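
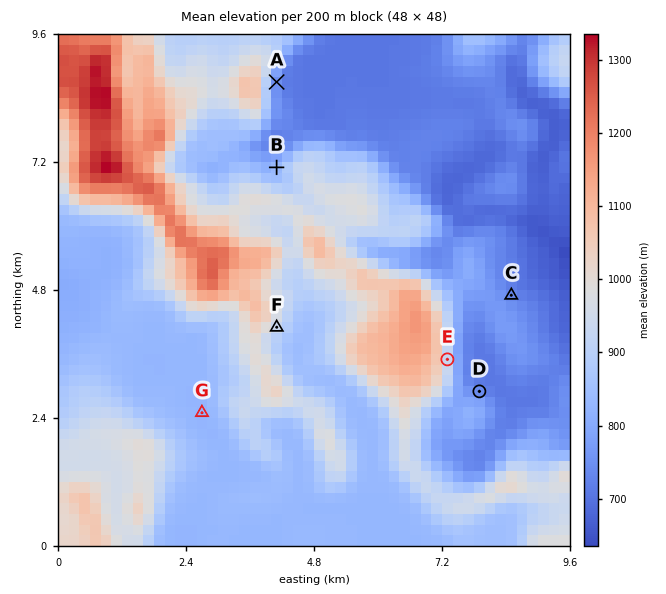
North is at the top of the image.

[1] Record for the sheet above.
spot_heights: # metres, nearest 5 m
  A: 745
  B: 835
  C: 735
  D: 740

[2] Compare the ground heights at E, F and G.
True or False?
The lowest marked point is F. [False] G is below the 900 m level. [True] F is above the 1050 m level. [False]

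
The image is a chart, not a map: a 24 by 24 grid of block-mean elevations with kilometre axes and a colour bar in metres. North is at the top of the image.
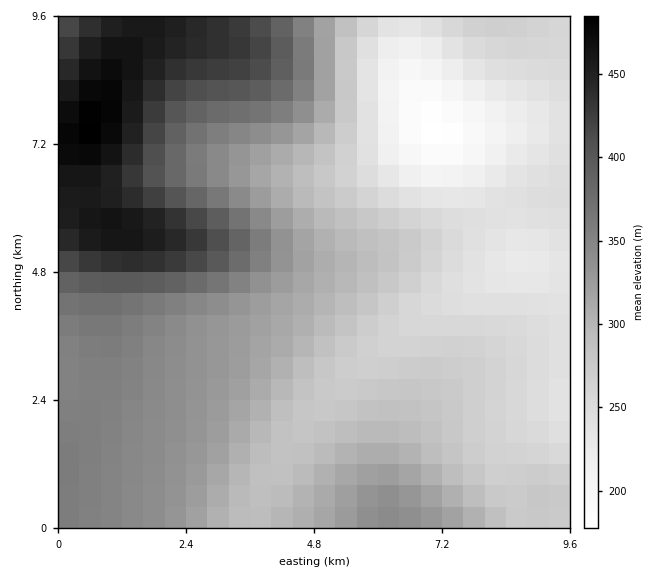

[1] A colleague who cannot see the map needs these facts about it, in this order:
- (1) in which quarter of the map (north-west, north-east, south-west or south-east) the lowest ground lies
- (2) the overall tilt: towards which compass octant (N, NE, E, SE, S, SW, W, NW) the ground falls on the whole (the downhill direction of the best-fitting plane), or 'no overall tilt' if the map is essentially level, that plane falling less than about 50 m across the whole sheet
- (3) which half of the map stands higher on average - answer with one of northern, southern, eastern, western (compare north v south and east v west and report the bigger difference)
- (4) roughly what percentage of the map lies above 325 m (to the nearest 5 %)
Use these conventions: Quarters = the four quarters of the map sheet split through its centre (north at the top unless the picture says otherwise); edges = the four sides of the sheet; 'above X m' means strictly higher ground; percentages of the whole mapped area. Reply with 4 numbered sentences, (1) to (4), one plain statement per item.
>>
(1) Look to the north-east quarter for the lowest ground.
(2) The general tilt is down to the east (the land rises towards the west).
(3) On average the western half of the map is the higher ground.
(4) About 40 % of the map lies above 325 m.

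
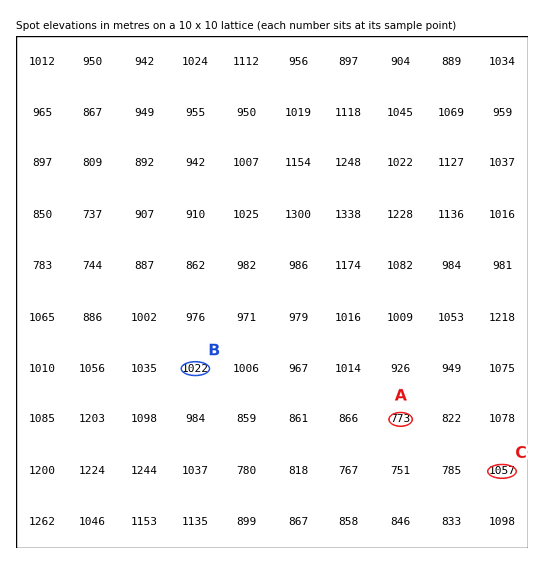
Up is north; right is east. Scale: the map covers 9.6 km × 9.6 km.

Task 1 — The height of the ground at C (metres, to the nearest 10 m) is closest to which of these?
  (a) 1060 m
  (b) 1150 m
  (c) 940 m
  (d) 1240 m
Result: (a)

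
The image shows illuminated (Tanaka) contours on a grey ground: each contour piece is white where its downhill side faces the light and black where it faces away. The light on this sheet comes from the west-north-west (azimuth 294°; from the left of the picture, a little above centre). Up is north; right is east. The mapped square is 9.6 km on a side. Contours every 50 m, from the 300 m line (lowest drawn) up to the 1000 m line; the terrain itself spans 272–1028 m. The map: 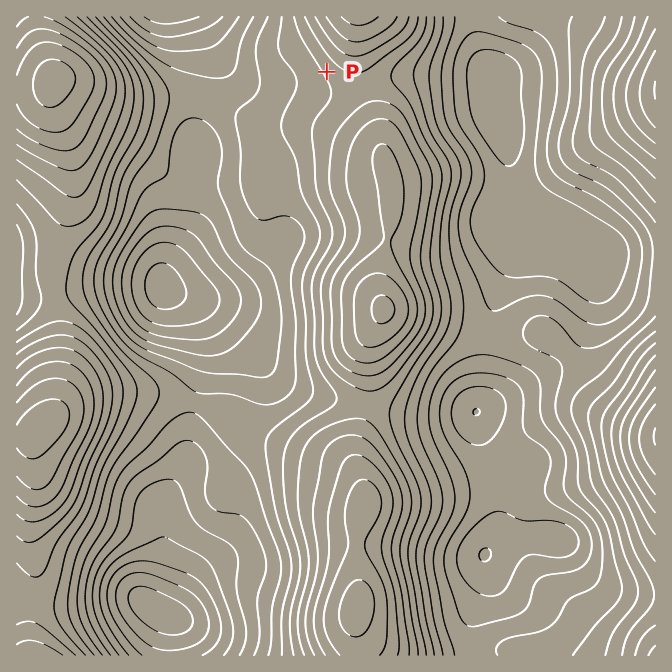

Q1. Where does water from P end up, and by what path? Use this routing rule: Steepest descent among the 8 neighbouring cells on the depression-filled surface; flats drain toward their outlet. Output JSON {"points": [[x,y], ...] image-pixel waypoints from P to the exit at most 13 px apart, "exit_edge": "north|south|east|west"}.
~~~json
{"points": [[327, 72], [314, 78], [300, 78], [287, 78], [274, 78], [260, 78], [247, 78], [234, 68], [220, 55], [209, 42], [205, 28], [199, 17]], "exit_edge": "north"}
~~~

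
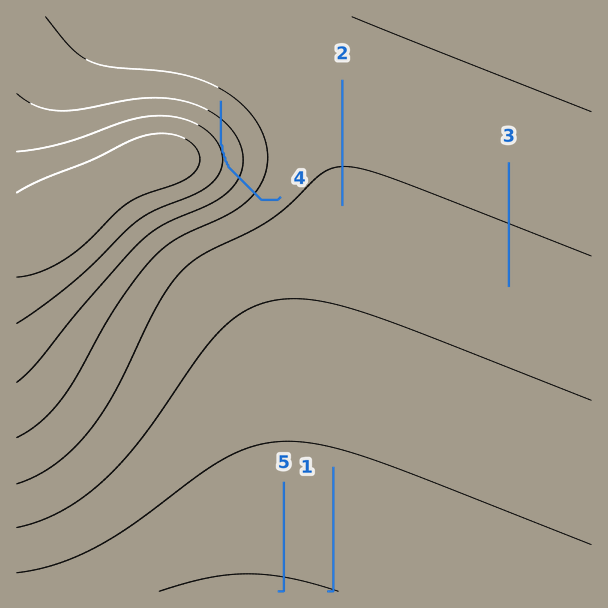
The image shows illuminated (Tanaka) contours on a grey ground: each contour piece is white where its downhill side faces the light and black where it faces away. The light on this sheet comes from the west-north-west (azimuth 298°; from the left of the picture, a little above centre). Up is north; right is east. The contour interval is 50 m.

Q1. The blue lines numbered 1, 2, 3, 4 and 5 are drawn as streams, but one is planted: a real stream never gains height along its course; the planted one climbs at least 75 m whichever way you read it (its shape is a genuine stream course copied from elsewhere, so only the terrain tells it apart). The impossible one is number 4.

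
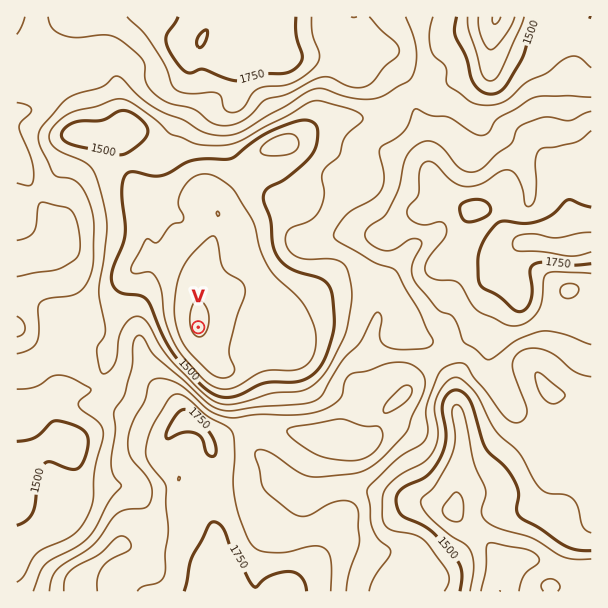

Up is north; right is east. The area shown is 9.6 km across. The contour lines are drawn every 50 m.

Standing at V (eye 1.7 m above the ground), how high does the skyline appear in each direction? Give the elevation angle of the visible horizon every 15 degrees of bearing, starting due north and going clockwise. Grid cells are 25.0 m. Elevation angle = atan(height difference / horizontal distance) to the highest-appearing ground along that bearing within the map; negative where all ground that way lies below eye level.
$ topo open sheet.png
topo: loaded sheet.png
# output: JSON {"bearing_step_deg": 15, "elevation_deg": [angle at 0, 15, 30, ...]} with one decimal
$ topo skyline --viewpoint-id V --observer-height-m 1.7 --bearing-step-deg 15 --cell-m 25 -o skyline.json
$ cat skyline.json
{"bearing_step_deg": 15, "elevation_deg": [5.4, 5.3, 3.9, 5.7, 5.5, 5.3, 5.4, 6.4, 6.9, 8.7, 10.4, 11.9, 15.0, 17.1, 17.1, 17.0, 16.6, 16.0, 14.5, 11.7, 9.3, 6.9, 4.8, 3.7]}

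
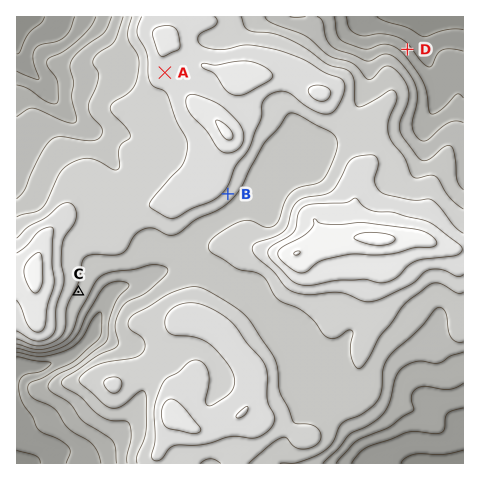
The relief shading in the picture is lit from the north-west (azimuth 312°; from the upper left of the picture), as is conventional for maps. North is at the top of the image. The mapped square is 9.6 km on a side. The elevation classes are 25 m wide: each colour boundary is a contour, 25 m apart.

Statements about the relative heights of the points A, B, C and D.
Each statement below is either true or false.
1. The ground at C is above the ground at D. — true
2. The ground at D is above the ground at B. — false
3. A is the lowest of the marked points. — false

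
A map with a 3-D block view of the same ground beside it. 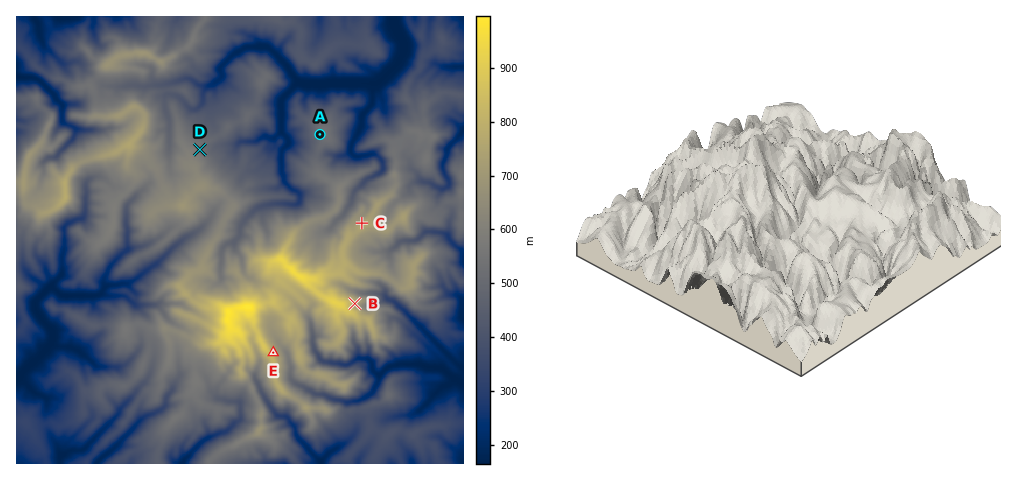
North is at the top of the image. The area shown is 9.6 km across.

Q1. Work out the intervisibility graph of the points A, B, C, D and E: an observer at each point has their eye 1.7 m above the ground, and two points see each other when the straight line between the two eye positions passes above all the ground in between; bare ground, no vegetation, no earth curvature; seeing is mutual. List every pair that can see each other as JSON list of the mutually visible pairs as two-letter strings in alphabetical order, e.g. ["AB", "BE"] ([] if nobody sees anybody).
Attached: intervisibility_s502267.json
["AC", "AD", "CD"]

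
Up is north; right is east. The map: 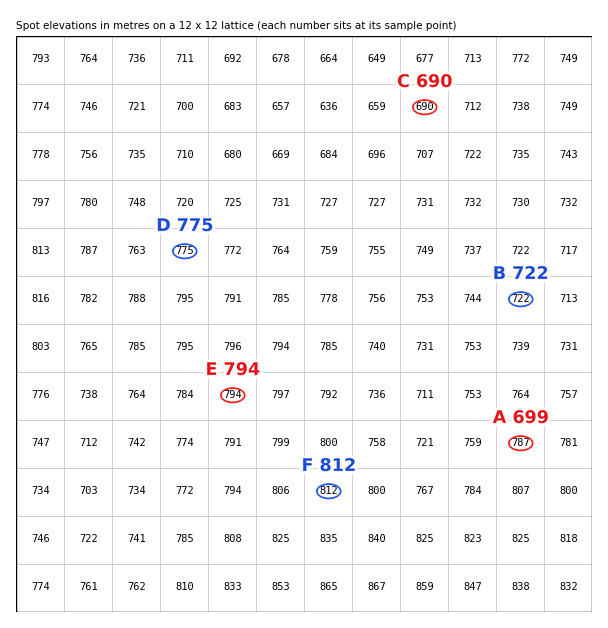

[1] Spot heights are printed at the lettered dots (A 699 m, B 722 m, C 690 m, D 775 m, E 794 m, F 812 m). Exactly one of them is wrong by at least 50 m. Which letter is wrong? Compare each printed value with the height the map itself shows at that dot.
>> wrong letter A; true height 787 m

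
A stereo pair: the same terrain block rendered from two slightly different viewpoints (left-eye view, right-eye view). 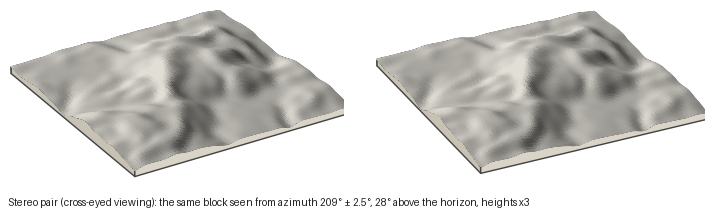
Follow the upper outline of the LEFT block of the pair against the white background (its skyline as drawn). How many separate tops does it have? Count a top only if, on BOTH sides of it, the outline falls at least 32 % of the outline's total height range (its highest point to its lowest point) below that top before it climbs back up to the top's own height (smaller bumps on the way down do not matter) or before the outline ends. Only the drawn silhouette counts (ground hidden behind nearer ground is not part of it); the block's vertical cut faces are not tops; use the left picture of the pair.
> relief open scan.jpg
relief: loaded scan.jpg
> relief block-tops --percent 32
1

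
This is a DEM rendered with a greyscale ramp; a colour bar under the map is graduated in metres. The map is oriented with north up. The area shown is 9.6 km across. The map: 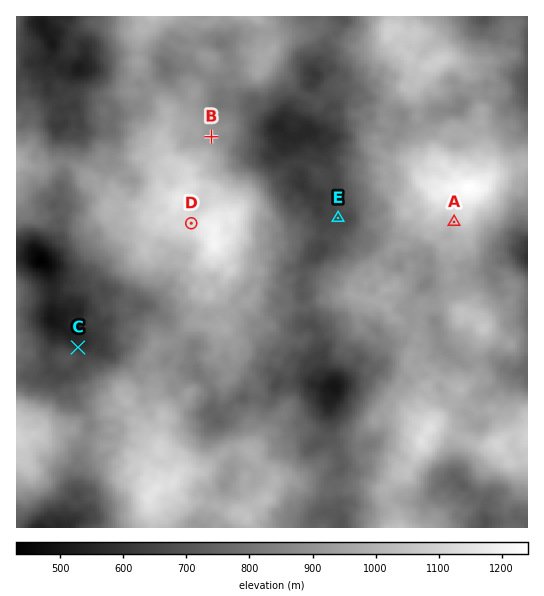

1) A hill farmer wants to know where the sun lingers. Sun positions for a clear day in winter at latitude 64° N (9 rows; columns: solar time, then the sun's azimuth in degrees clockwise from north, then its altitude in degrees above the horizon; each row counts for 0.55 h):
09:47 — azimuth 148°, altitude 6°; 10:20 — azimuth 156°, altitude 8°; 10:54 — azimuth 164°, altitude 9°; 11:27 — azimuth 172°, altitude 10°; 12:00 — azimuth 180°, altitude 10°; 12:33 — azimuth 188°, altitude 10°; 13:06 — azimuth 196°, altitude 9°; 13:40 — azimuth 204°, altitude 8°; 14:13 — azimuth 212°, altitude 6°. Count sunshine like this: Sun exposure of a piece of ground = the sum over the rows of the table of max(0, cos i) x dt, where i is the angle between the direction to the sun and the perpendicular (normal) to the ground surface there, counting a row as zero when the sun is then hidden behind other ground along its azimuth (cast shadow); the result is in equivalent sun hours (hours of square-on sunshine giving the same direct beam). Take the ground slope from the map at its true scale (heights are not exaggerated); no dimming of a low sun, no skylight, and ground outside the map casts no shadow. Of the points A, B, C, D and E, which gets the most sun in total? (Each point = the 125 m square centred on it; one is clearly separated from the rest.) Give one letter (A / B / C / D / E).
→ A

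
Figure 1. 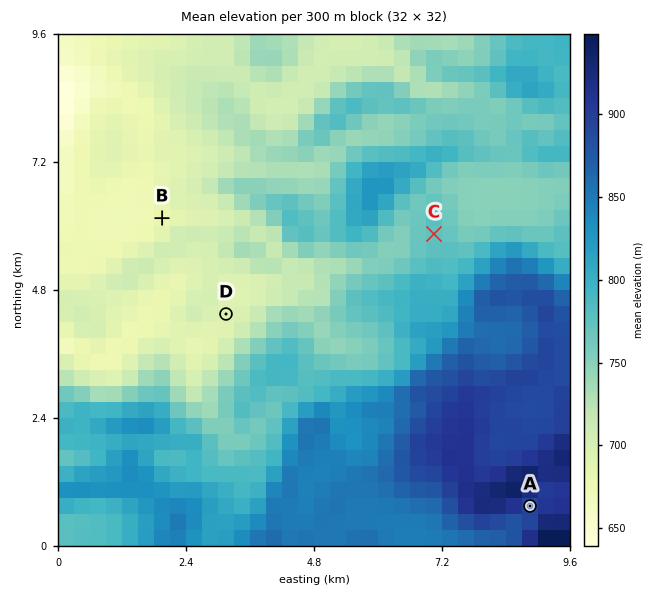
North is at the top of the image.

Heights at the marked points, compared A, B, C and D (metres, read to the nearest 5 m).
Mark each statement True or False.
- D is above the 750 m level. False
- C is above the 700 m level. True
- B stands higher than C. False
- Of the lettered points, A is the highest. True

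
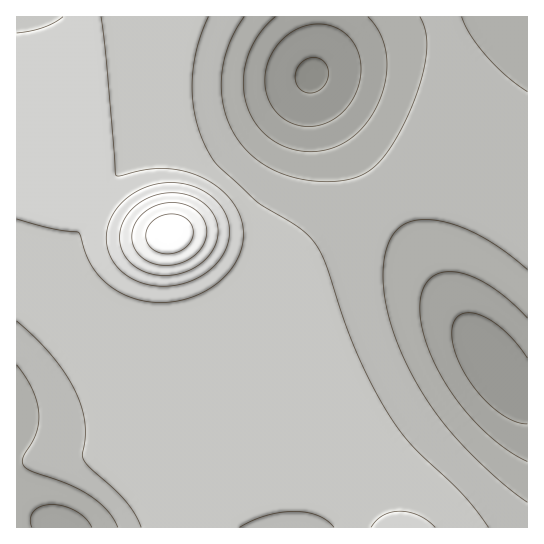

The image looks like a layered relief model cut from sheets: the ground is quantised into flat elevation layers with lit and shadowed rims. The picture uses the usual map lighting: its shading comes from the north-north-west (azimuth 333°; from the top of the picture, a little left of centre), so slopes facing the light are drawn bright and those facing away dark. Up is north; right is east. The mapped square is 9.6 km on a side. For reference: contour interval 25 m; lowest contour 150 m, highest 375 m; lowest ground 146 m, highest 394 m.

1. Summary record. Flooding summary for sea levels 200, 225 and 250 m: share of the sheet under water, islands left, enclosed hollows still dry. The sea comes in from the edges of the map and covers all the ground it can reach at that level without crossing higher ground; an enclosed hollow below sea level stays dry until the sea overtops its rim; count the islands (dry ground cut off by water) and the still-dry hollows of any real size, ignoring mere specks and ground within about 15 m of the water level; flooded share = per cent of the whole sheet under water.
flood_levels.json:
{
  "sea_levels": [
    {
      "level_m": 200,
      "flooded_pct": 12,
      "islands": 0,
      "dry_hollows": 0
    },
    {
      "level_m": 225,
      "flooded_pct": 25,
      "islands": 0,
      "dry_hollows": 0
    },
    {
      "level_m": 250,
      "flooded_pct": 48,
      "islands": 0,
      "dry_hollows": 0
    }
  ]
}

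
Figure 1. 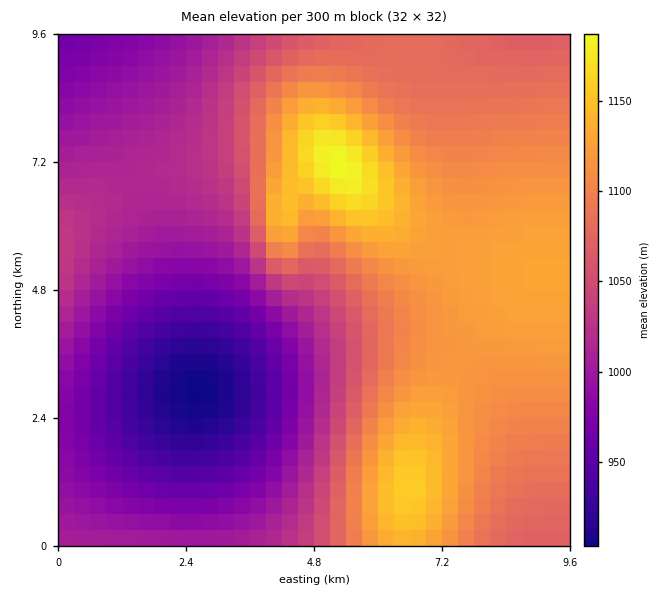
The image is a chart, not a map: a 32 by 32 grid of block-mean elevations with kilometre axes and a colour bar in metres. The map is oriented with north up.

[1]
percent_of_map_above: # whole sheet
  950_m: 91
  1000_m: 72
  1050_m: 54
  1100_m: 34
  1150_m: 4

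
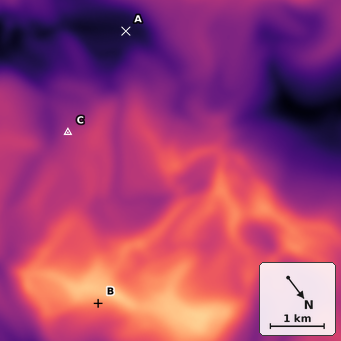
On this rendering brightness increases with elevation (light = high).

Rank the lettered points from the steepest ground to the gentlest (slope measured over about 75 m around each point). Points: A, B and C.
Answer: B C A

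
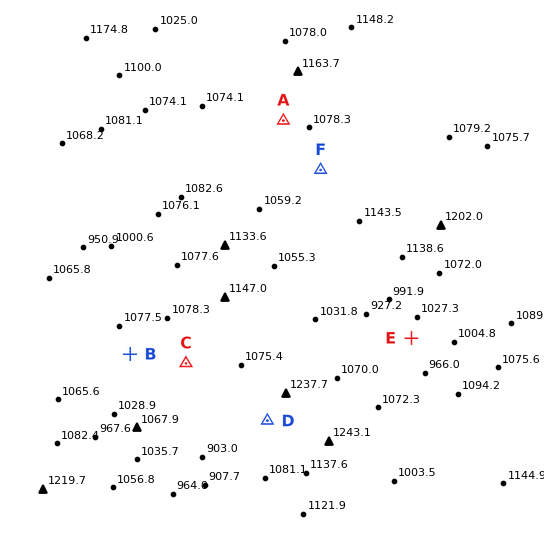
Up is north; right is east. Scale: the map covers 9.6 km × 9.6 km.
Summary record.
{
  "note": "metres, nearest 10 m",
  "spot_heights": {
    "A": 1070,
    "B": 1070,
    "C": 1050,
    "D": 1140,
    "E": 990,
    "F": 1090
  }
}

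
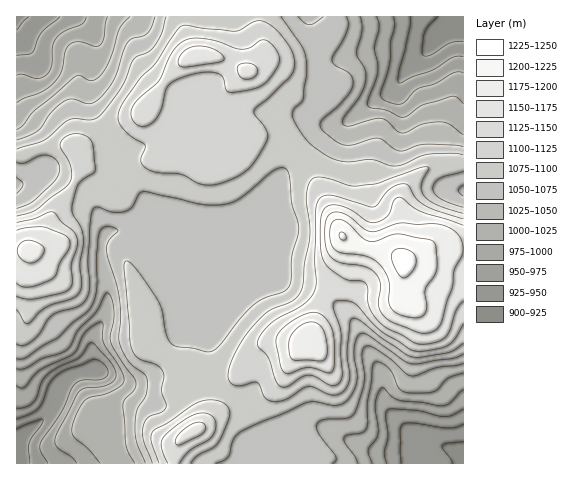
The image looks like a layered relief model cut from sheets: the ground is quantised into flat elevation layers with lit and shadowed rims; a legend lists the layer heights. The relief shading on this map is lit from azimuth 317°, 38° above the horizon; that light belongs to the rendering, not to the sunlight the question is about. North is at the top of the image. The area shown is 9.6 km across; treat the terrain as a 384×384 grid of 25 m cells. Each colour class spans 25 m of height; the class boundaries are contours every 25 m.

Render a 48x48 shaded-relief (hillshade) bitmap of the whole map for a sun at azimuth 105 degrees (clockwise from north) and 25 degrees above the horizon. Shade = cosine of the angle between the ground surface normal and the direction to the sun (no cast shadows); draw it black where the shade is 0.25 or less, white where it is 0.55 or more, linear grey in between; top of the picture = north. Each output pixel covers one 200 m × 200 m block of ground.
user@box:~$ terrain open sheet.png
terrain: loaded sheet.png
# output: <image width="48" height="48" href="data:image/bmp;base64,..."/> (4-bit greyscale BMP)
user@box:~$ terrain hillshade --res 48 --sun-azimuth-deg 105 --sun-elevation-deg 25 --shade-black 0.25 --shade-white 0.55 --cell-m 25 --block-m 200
<image width="48" height="48" href="data:image/bmp;base64,Qk32BAAAAAAAAHYAAAAoAAAAMAAAADAAAAABAAQAAAAAAIAEAAATCwAAEwsAABAAAAAAAAAAAAAAABEREQAiIiIAMzMzAERERABVVVUAZmZmAHd3dwCIiIgAmZmZAKqqqgC7u7sAzMzMAN3d3QDu7u4A////AFVnd3d4h2QjfNy6qpiJmqqaq7zMy5maqlRWd3d4h1Mja93MupiImaqqu7vMy6maqmVEZ4iIdkI0WLzd26mIiZqruqvNy6qZmZdDNXiIhjNERHre3KqZmZqqqqzdy6mZqsuEI2iJhkRWQ0e9y6qqqqqqqrztypmZq83IMUeIdkVnZEaKqqqquqqZq83supmZu7zsYSV3dlVnd2eJmZmZu7qZvN7bmamavKzugzVmZlVWeIiIiZiIrLqJvv/ZeJqru6zutkZlRFRWeIiIiZl2nMmJzv/YZ5qru7ze2oh1I1ZmeIiHeJl1e8qJ3//YV5q7u7zd7cqFIleIiImHZ4l1Wbqc7/63Z5u7u7zM3uyEI1iZmImHZXh1Rpq+//yWVpvMzLzLvf1zNGiamZmIZVd1VXnO/+t2VorM3avLvf1zNGiqmZmYdUVlVWnO/9llZ3m97pvMvO6kI1iqmZmYhlRVRFi97bdFeIm87orMu87XIliqmZmZiGVFVFesy4VFeJq83om8u87qMlmqmZiJmHZVVVabunRFeKq83Zm7vM77Q2mqmYiImYd2ZUaJmXVEaau7zJqqvN/7VHmpmZiImZiHdUV4iIZDWKu7u5mqvO/qVYmZmZiIiZmIdkV4iJdUWLu7u4mrve7ZVomZmZmIiZmYdkRniZhlaKu7u4mrzf/YZ5mZmImZmZmYdkRGiZh2eKu7u4mrzv/YaJmZiImZmZmYdkIkeZh3eKq7u4iZrf/YeJmYiImZmZmYh1EBaal2eJmqq3iZm+/ZiJmIiJmZmZmYh1EAarl2eIiJqmZ5q83amZmIiJmZmZmYh1EAasp1aId4mlVYq7u6mqmZiJmZmZmYh1ICerp1Z4iImVRGm7uYmqqZmZmZmZmYh1M1eZl1aKqpmWVEeruYm7qZmZmZqqqZhlVXiYhlacy6qXdUWKqYmqmZmImaqqqphmZ4mYh1Wc3Lqoh2VoqZmpmZmIiZqruph2eImIiGVpzLu6qXVYmpmYiJmZiJqru6l3eJiIiIdWiqqqqoZYqpmIeImZiImqu6mIiZmHiZhlZ4mYiYZou5mIh4iJmImaqqqZmZmHeJl2Z3eFZmVoqpmIiIiImZmZmqqqqqmHeJmHeIiFVVVomYh4mph3iZmZmaqqqqmHeKqHeImWZVZnh3dmnLmHiamZmaqqu7uXd5qGeImWZVZ4hlVVi9uYeJqpmqqqq7y6h5l2d4mWZVV4hlREasyYh4qqqqqqqrzduphmZ4iXdkVohlREV7yph3iqq7uqmavO7bhlZ3iIhlRoh1REVou6mHeKvMy7qZq97tp2Z2eJh1RXl1REVWi7qYZ4vMzMuZms3uyXZmZ4h1RXmGRFZUWKuph4q7zMupmrzd25dmZ4h1RXmGRFZTNHmqqYiavMuqqrvM3Ll2Z3dlVnmGRGZUM1eaqYeKvMqqu7zMzMuGZ3ZlVnh1RWdURWeImHeKvLmZvMzMzMyod3ZmZnd1VXdUVniIiHeKu6mIrMzMzMy6mXdmZmZmZnZUV4iIh3eau6h4m8y8zLu6qQ=="/>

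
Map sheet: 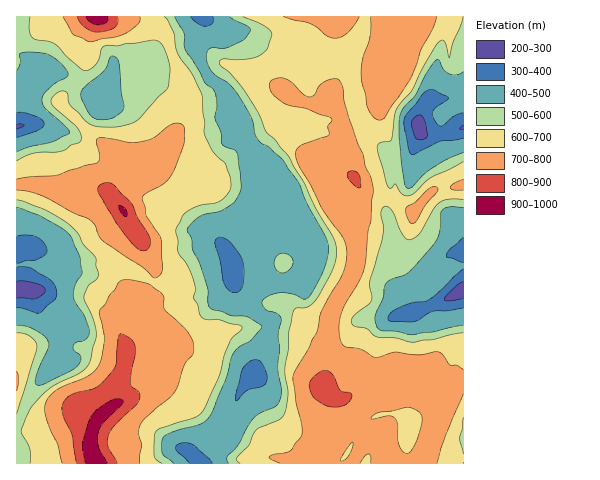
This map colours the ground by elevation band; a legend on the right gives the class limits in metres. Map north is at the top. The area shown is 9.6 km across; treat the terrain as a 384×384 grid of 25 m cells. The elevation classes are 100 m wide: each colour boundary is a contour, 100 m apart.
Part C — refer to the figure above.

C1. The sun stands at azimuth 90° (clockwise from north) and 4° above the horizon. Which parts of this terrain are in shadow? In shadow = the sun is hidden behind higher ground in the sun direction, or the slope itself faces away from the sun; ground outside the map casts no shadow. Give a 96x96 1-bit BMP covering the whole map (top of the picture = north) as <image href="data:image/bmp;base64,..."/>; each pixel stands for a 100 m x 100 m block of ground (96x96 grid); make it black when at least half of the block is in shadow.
<image width="96" height="96" href="data:image/bmp;base64,Qk2+BAAAAAAAAD4AAAAoAAAAYAAAAGAAAAABAAEAAAAAAIAEAAATCwAAEwsAAAIAAAAAAAAA////AAAAAAD//wAA////4g98HAD//wAB/////wf+HAD//wAD/////gO+PgD//wAD/////gPcfgD//wAD/////gHsfwD//wAB/////wHwfwD//wAB/////wDwf4D//wAAf////wBwf4D//4AAH////wA4f8D//4AAB////gAAf8D//8AAA////gAA/+D//+AAA////gAAf/D/+/AAA////AAAHnD/+fgAA////cAABDj///AAD////8AAADj///AAD////8AAABj///gAD////8AAAAz///gAD////8AAAAx///wAB////8AAAAB///wAAf///8AAAAB///4AAP///gAAAAB///4AAH///wAAAAD///4AAD///4AGAAD///4AAB///8APh8D///4AAB///8AHh8D///4AAB///+ADAMD///4AAA///+AADmD///wAAA///+AAH/j///gAAA///+AAP/7///gAAB///+AAD/7///AAAD///+AAP4D///AAAP///+AA/8D///AAAP///+AAP8z///gAAf////AABx////wAAf////AAAA////wAAf////gAAAD///8AAf////wAAAD///8AAf////wAAAD///8AAf////4AAAD///4YAf////4AAAD////8Af////8AAAD////4Af////8BgAD////4A/////+DwAD////wA/////+DwAD////gB/////+BgAD////AB/////+AgAD////gB/////+AAAD////gB/////+AcAD////AB/////8B8AD////AD/////8B8AD///+AD/////4D+AD///8AD/////wH+AD///8AB/////gH+AD///4AB/////gP+AD///4AA/////AP+AD///wAAP///+AH/AL///gAAD///+AH/gD///AAAD///8AH/wD/P/AAAH///8AH/5xwAfAAAH///4AD//6B+ADAAH///4MB/////gAAAP///wcAP////gAAAf///wIAP/////AAA////gAAP/7///AAA////AAAP/////AAA////AAAn/////AAAf///AAAj/////A8AP///gAAj8P//+D+AH///8AAD+D//8f/AD////4AB///////gD////wAB+f/////wD////wAD+D//P//wD////w8D+D/+P//wD//3/z8H+D/8P/wgD//n/38D+D/wf/4AH//v/n8D+D/gf/8AH////P8B/D/g//+AP//z+P8A/7/g//+AP//z+f8Af//g///gf//z+f8APP/wf//wf//j+f4APD/4P//wf//D+f4AGB/+H//wf/+D//4ABj//D//w//4H//4APz//h//w//gf//4APz//B//x/gA///4APj/+B//x/AD///4AHj/8A//j/P////4AHj/4A3/j//////4ADj/8gA/D//////8ADj//wAHD//////8ABj//wAAD//////8AAD//4AAD/////v8AAD//4AAH/////n8AAD//4AAP////7j8AgD//4AAP///9w/8AwA="/>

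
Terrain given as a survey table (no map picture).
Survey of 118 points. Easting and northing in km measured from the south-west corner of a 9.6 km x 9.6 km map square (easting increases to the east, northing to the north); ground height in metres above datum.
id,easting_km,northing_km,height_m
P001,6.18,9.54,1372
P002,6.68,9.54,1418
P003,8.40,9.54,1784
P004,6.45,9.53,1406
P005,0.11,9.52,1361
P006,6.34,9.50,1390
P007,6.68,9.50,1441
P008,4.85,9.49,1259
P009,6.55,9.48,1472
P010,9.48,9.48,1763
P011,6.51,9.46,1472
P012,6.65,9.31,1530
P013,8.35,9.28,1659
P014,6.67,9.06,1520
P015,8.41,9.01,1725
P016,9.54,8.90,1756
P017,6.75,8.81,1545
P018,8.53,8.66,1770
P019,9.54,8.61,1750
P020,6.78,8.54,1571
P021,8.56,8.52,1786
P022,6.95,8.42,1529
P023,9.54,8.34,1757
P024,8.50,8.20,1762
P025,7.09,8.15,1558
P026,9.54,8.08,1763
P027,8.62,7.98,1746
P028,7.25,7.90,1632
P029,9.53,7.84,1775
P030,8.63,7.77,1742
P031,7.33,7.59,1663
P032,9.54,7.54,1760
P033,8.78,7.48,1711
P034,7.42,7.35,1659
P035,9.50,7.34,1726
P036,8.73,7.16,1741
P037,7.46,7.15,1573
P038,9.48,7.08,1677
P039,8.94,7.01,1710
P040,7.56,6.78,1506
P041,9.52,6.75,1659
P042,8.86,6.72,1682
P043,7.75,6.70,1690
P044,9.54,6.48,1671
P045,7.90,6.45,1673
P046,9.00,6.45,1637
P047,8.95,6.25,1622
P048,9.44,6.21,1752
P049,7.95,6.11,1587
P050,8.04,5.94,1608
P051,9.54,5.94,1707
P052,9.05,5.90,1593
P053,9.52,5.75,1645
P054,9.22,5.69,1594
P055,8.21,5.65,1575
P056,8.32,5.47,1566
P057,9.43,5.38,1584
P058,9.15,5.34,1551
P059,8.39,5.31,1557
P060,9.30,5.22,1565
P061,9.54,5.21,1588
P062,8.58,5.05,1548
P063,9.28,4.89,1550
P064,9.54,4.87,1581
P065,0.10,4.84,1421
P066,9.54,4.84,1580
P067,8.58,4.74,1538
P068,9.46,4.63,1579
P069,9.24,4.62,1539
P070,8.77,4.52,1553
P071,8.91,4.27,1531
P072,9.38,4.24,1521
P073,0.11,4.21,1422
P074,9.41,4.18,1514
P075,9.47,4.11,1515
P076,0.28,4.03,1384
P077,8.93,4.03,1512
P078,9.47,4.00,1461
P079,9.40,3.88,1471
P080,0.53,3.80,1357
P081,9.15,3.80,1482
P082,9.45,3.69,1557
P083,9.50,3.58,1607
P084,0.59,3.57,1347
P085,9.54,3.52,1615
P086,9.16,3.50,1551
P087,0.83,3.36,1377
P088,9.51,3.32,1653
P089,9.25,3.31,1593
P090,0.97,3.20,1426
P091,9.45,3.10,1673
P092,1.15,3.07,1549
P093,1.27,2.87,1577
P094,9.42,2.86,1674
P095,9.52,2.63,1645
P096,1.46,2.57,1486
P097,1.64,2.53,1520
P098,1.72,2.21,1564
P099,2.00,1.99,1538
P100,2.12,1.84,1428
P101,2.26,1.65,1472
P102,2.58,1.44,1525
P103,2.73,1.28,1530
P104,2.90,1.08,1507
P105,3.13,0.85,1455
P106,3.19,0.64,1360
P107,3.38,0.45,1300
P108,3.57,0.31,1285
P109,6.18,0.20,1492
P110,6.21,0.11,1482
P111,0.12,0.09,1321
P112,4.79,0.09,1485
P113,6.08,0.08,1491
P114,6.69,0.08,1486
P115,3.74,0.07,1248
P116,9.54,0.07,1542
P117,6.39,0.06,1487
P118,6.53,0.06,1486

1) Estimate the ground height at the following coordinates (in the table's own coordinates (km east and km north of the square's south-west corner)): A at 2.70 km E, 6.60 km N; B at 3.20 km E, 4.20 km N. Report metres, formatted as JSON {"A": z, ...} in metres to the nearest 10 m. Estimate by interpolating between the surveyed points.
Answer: {"A": 1420, "B": 1570}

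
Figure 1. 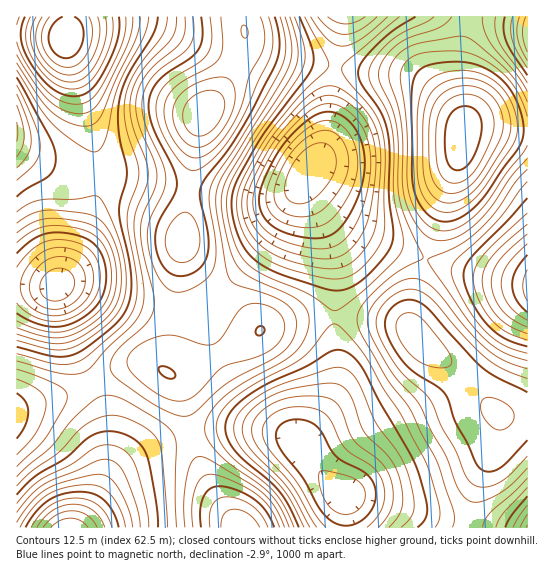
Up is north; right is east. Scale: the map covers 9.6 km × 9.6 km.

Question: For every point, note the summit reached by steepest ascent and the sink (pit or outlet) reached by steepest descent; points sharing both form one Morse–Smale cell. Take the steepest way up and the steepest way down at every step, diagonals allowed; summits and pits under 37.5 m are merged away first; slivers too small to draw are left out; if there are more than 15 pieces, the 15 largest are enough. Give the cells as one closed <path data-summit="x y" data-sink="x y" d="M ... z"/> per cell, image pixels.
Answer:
<path data-summit="203 113" data-sink="310 171" d="M246 40l-2 1-3 13-10 21-28 39-4 11-12 74-4 43 6 19 16 22 24 24 32 24 9-6 21-5 44-3 1-44-3-18-10-32-19-37 4-13 12-16 5-12 4-20 6-58-60-11-24-9z"/><path data-summit="415 337" data-sink="345 495" d="M354 317l-19 1 0 23 2 13-1 31-9 22-24 36 2 8 19 26 21 20 2 31 120 0 8-37 20-48 5-25-1-4-15-13-27-32-30-20-20-22-16-6z"/><path data-summit="203 113" data-sink="57 286" d="M201 117l-19 20-13 10-34 14-36 8 1 13-12 43-20 45-11 15 2 13 14 49 18 36 40-19 14-1 20 7 12-39 2-61 5-31 5-58z"/><path data-summit="462 139" data-sink="310 171" d="M338 67l-3 0-2 7-4 51-4 20-5 12-13 18 0 7 10 15 20 19 14 11 28 14 46 18 6-13 13-48 16-44 3-17-2-16-28-32-22-13-46-4z"/><path data-summit="203 113" data-sink="65 37" d="M242 16l-174 1-3 26 24 79 10 46 26-4 25-8 27-15 22-20 24-32 18-35 4-15z"/><path data-summit="203 113" data-sink="345 495" d="M334 317l-24 0-40 8-7 3-13 12-17 11-40 20-11 4-9 0 6 7 4 11 8 41 28-5 43 0 24 6 16 10 5-10 20-28 8-17 2-12 0-24z"/><path data-summit="415 337" data-sink="527 286" d="M426 259l-7 19-8 35 0 16 2 5 14 15 30 20 27 32 14 12 7 3 22 0 1-133-65-12z"/><path data-summit="462 139" data-sink="527 286" d="M490 127l-17 0-6 1-4 5-3 21-35 104 38 13 64 12 1-152z"/><path data-summit="242 527" data-sink="345 495" d="M262 429l-43 0-28 6 6 24 11 24 28 42 3 3 107 0-1-31-21-20-21-31-17-11z"/><path data-summit="17 415" data-sink="69 527" d="M91 383l-17 9-36 9-22 9 1 118 60 0 15-23 11-24 4-16 0-43-4-17z"/><path data-summit="242 527" data-sink="69 527" d="M190 435l-39 12-33 21-10 11-29 48 159 1-30-45-11-24z"/><path data-summit="17 133" data-sink="65 37" d="M31 33l-15 1 0 113 13 9 30 15 16 1 23-4 1-5-10-41-22-73-2-11z"/><path data-summit="17 133" data-sink="57 286" d="M17 148l-1 138 39 1 13-17 16-35 15-46 1-18-2-3-23 4-16-1z"/><path data-summit="462 139" data-sink="346 17" d="M467 16l-122 0-10 50 30 6 46 4 22 13 23 24 7 12 1-23-4-41z"/><path data-summit="415 337" data-sink="310 171" d="M306 177l-2 5 1 9 18 32 10 32 3 18-1 44 56 4 11 3 8 5 3-30 12-40-46-18-36-20-27-26-8-10z"/>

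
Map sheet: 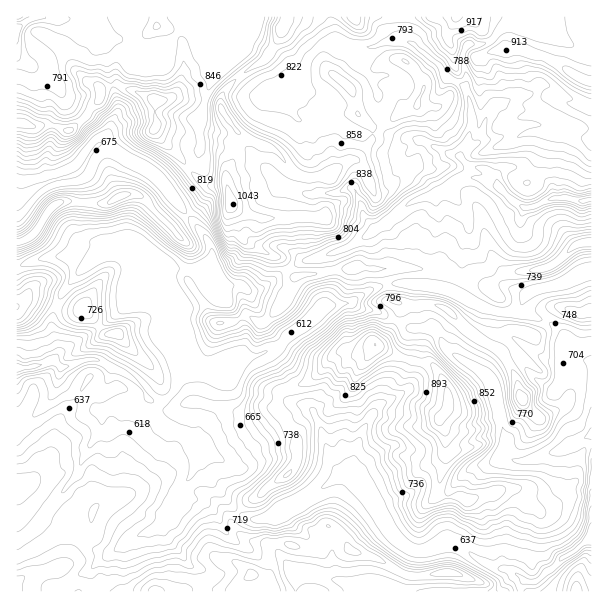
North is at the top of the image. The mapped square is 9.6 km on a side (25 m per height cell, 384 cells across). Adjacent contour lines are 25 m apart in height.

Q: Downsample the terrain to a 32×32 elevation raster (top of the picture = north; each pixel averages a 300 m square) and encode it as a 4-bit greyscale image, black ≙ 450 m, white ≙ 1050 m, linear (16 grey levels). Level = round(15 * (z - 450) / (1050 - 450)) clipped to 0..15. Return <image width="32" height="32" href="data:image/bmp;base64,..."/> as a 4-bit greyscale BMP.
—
<image width="32" height="32" href="data:image/bmp;base64,Qk12AgAAAAAAAHYAAAAoAAAAIAAAACAAAAABAAQAAAAAAAACAAATCwAAEwsAABAAAAAAAAAAAAAAABEREQAiIiIAMzMzAERERABVVVUAZmZmAHd3dwCIiIgAmZmZAKqqqgC7u7sAzMzMAN3d3QDu7u4A////AIh3d4mZmaqYiHd4iIdkNGZ3h2Znd4mZmIiIh3d1RERFZ3dlVVeIiZmZmGVVVVVVQ2ZndlRFd3d4mYZVZVd2d2R2Z3ZlRFZmVWdlV5iJiIh1d2Z2ZURVaHZVVVeaqqmIdndmZmVURFaIZVVoq5iId3ZmZVVURERFeXVVeau5dmZmVmVEREREVnl2ZomsyoeHZVVURERERVeId3eKvcqImXZEREQzRERXiHiYib3aeah2RDRENERER4iZqpmsyXqndiIjM0VERERXm8y7u5eKmGYzM0VkRERERovN26mJmZhmVEVnVERWZ1RYrLmYmZmYd5ZnZEREVneGRWiZmpiHeJmXVmRERERWiGVnmYh4iHeId1RUREREZ4mIiIiIiIiId2VERERFRpqoh4iIiHeHeZinVEREeFnLqql3d3d3dmeaemVVV4d83dzMl2Z2ZmVWd2iZmYl3ne3MzKmGZmZlRERmd3mXaL3czLuqqHZVVWVVd2ZnZoq93MzMu5mHZVZmZ5mXZnm6rNzLq7qYh2Z3d4jMynedyqzbqqqqmIh2eIiJy6uorcqtupmaqqqqh3iImamayr3brKmZmqqaqpiIiZqIm7uqq5q6mZqpmqmJmZm8iJmZmZqZq7qamaqZqru7u4mZmZmZmZrLqZmZmrq7u7uIiJmamZmZzLq7mavMuqq7"/>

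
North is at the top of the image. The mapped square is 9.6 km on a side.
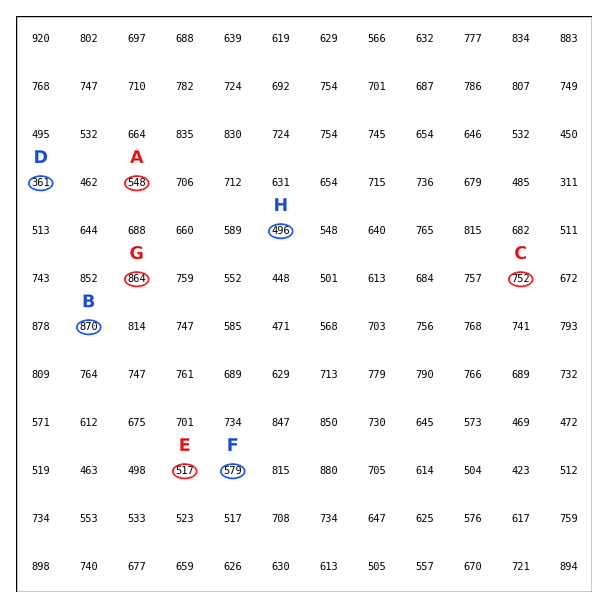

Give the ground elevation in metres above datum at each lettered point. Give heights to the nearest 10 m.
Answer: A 550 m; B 870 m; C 750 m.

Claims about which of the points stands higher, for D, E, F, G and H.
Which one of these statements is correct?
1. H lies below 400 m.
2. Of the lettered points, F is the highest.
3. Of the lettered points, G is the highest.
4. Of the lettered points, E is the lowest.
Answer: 3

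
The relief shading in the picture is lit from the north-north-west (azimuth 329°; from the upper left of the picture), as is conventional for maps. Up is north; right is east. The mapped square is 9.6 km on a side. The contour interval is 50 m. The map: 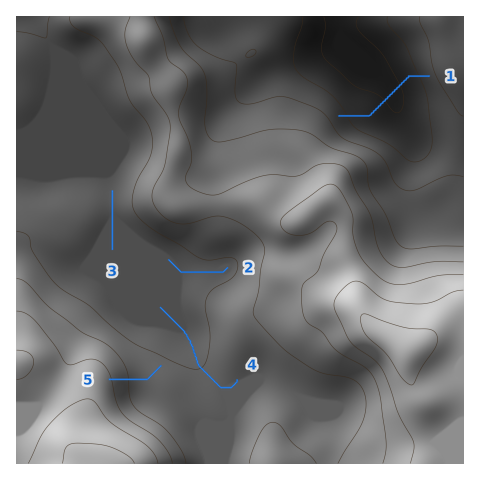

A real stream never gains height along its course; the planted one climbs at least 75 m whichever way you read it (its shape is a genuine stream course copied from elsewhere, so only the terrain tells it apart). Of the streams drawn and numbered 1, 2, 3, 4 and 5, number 1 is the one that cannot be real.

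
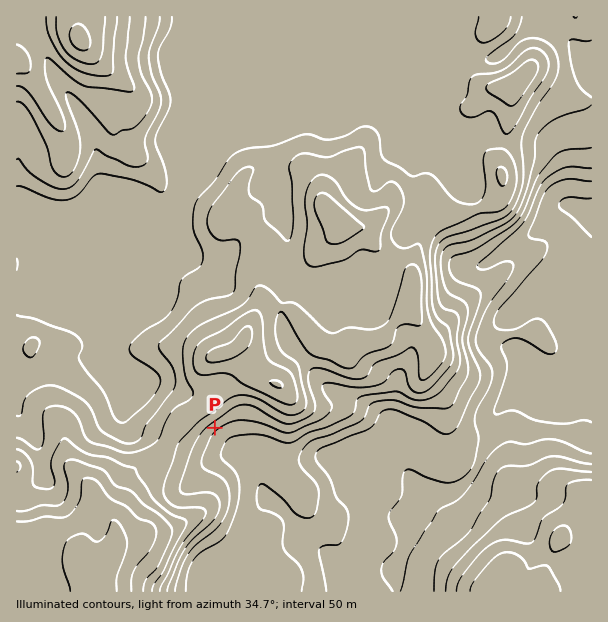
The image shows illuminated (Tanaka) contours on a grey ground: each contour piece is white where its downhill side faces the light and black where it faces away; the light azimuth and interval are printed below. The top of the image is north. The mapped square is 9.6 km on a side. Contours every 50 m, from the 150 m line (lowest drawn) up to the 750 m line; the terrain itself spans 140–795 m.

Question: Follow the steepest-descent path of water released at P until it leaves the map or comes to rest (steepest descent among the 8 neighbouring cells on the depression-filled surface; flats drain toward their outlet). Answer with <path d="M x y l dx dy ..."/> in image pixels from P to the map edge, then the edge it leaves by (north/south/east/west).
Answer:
<path d="M215 428l24 24 3 0 1 1 6 2 9 7 0 3 2 2 0 15 1 1 2 9 1 0 32 32 6 12 9 9 7 3 12 12 0 3 8 13 12 12 34 0 9-9 0-4 2-2 3-12 4-6 6-12 0-3 2-1 0-8 25-25 8-3 34-35 2-6 4-7 0-3 6-9 0-3 3-6 0-14 3-6 26-25 3 0 1-2 9 0 3-3 20 0 1-1 12 0 2-2 10 0 2-1 7 0"/>
exit: east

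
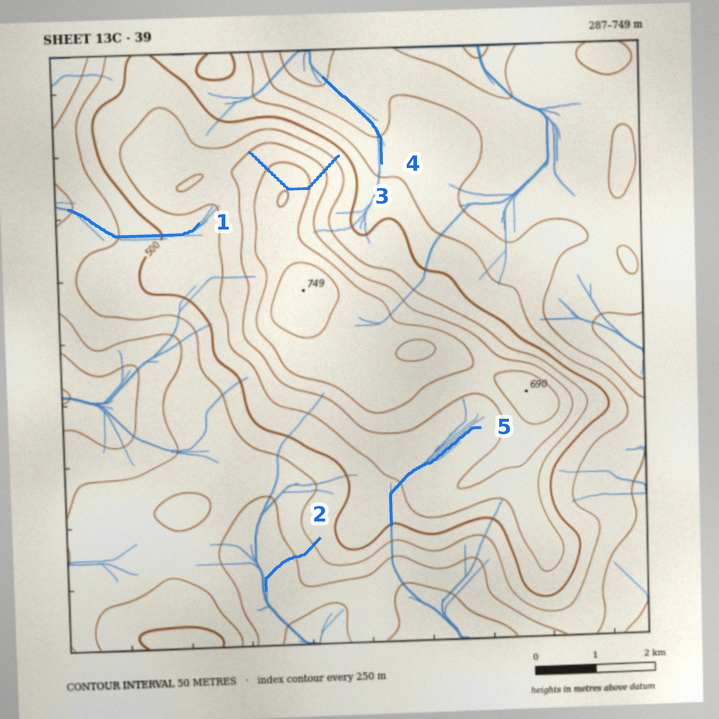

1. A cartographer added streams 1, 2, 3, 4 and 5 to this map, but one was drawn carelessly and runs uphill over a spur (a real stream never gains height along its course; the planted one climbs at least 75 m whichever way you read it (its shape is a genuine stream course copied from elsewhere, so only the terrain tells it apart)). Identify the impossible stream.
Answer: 3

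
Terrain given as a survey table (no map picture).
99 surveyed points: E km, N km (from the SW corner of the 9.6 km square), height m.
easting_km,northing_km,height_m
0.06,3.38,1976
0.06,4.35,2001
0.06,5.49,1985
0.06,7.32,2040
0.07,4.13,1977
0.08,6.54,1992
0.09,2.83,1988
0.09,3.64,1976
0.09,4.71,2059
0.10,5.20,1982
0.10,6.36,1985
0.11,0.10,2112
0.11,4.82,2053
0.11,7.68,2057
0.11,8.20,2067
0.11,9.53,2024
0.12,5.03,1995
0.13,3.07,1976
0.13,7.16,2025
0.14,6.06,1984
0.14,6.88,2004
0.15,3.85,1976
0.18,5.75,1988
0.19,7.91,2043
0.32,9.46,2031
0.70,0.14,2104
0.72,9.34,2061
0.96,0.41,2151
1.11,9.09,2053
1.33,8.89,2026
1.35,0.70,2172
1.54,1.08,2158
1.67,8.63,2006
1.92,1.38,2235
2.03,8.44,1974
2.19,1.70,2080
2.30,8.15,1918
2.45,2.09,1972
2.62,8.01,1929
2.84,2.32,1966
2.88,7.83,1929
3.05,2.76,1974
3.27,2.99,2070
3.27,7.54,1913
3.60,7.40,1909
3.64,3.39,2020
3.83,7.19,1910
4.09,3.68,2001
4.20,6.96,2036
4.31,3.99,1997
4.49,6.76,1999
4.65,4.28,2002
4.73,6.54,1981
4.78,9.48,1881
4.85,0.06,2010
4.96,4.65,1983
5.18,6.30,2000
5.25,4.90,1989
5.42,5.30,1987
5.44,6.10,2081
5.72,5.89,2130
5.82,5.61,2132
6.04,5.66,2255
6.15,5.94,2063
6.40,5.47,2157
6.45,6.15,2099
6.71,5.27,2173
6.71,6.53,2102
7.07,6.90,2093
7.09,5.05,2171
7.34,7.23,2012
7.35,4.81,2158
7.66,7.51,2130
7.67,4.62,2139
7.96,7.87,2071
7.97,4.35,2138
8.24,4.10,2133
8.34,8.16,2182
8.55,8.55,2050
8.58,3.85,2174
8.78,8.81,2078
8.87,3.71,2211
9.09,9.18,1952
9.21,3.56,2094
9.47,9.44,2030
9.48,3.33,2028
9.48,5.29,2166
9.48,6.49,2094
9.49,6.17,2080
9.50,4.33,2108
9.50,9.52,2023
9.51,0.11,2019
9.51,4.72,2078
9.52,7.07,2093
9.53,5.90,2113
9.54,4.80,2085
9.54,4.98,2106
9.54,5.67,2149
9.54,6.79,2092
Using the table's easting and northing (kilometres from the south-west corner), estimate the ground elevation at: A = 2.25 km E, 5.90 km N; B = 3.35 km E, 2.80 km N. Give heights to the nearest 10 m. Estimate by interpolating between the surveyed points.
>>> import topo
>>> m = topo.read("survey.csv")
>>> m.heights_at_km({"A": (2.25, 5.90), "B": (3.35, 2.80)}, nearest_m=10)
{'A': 1980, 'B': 2050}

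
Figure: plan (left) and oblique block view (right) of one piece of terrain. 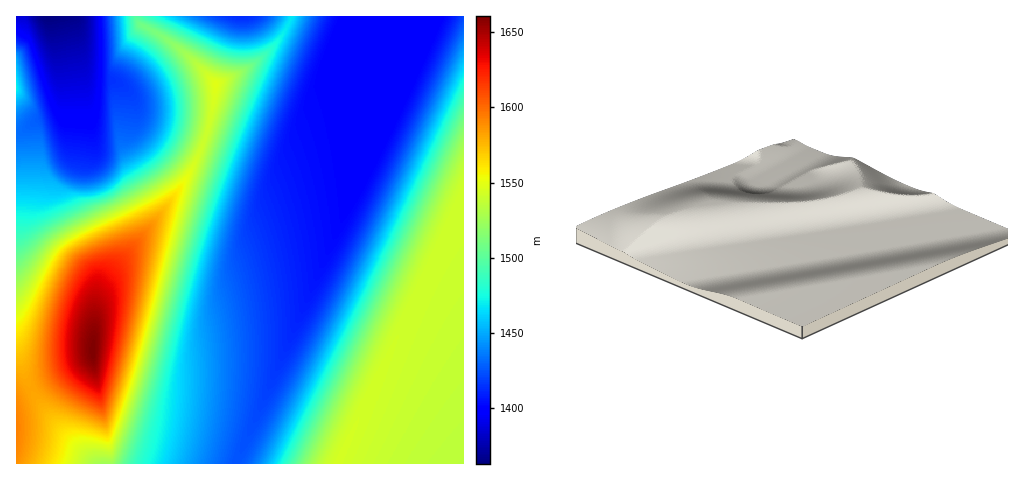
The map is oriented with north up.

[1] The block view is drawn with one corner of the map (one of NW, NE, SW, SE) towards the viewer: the SE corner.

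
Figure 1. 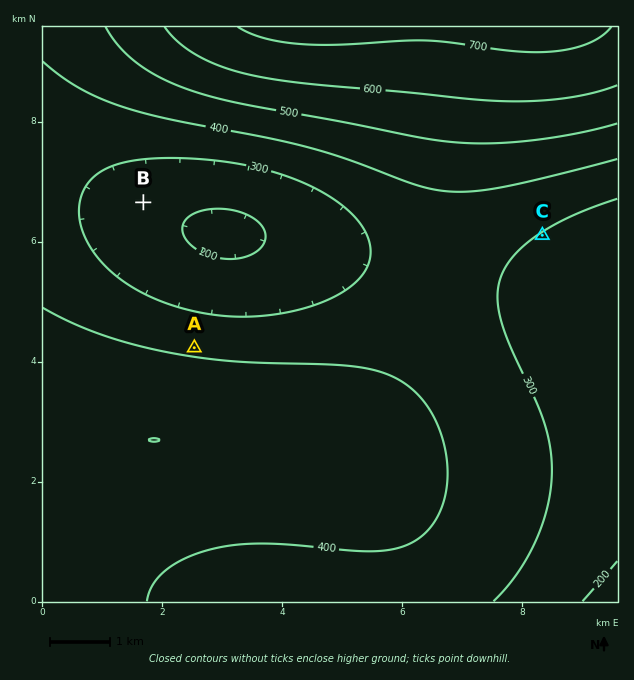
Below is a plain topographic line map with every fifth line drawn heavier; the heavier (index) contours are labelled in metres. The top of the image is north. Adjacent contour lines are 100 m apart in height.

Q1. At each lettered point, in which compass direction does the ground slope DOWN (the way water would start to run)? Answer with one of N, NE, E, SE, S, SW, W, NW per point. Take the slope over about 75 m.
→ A N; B SE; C SE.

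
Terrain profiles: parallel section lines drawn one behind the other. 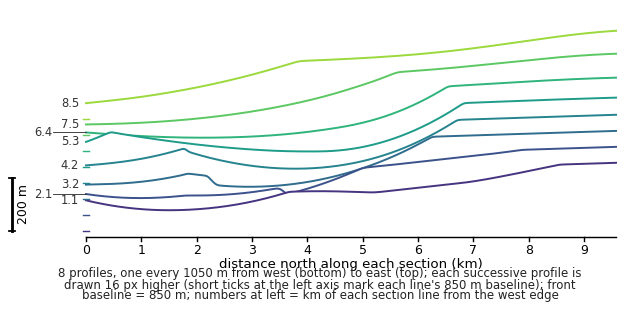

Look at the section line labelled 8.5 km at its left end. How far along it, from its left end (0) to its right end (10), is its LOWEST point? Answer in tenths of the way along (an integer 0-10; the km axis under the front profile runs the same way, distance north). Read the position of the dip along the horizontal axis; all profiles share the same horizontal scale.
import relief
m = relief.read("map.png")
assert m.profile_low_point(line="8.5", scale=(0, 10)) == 0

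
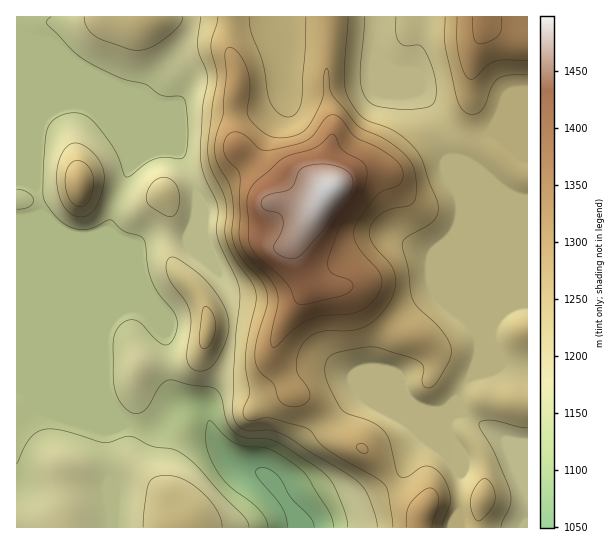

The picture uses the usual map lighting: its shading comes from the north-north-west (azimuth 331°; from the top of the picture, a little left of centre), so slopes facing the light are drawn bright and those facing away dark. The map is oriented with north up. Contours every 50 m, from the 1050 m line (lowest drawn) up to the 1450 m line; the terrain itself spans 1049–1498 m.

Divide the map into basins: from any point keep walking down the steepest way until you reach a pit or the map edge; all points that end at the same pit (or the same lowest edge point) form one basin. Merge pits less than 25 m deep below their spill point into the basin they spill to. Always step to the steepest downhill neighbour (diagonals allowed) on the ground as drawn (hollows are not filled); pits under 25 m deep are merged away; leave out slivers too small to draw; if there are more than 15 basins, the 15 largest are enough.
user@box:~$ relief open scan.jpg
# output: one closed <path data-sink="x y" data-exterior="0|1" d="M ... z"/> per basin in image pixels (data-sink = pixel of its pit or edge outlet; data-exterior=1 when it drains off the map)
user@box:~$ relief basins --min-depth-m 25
<path data-sink="293 527" data-exterior="1" d="M230 16l-214 1 1 511 403-1 3-17-28-24-16-23-13-12-27-12-19-28-10-10-18-7-19-36 0-12 3-8 8-16 23-33 0-7-10-19-4-16 23-38-6 0-23-6-13-2-7-22-31-33-1-45 2-26-8-25z"/><path data-sink="527 527" data-exterior="1" d="M485 23l-1 7-12 32-1 47-7 16-11 8-23 4-8 4-31 27-22 0-22 9-16 11-14 18-24 41 4 16 10 19 0 7-23 33-11 24 0 12 19 36 18 7 10 10 19 28 23 9 17 15 16 23 28 24-3 9 1 9 107-1 0-493-31-5-11-4z"/><path data-sink="377 17" data-exterior="1" d="M483 16l-152 1-4 44 0 32 6 30 0 11-6 24 0 20 3 11 33-20 28-1 31-27 8-4 23-4 11-8 7-16 1-47 12-32z"/><path data-sink="282 17" data-exterior="1" d="M330 16l-99 0-2 13 0 21 8 25-2 26 1 45 31 33 7 22 13 2 23 6 7-2 12-17-2-12 0-20 6-24 0-11-6-30z"/>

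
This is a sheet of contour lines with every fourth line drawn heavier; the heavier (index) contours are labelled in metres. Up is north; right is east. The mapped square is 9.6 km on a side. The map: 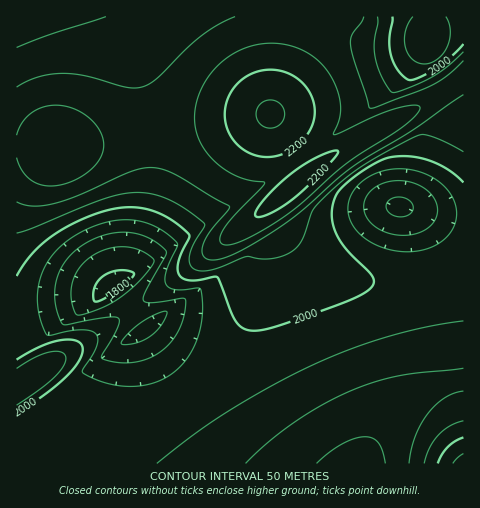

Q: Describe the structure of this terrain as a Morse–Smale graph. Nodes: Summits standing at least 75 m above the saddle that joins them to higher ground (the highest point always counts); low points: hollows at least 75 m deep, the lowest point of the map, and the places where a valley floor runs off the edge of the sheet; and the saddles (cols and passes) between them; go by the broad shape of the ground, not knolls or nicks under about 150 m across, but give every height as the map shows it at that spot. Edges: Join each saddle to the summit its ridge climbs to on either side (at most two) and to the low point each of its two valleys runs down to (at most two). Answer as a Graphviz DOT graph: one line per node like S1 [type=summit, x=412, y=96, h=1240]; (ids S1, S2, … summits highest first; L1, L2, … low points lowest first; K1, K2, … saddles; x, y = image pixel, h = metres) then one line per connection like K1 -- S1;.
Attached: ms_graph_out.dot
graph terrain {
  S1 [type=summit, x=271, y=115, h=2260];
  S2 [type=summit, x=56, y=150, h=2197];
  S3 [type=summit, x=24, y=382, h=2096];
  S4 [type=summit, x=463, y=463, h=2075];
  L1 [type=low, x=111, y=290, h=1786];
  L2 [type=low, x=357, y=463, h=1833];
  L3 [type=low, x=399, y=207, h=1841];
  L4 [type=low, x=427, y=36, h=1914];
  L5 [type=low, x=17, y=17, h=2018];
  K1 [type=saddle, x=297, y=160, h=2173];
  K2 [type=saddle, x=449, y=90, h=2133];
  K3 [type=saddle, x=150, y=133, h=2118];
  K4 [type=saddle, x=431, y=280, h=1987];
  K5 [type=saddle, x=179, y=402, h=1967];
  K6 [type=saddle, x=460, y=381, h=1897];
  K1 -- S1;
  K1 -- L1;
  K1 -- L4;
  K2 -- S1;
  K2 -- L3;
  K2 -- L4;
  K3 -- S1;
  K3 -- S2;
  K3 -- L1;
  K3 -- L5;
  K4 -- S1;
  K4 -- L2;
  K4 -- L3;
  K5 -- S1;
  K5 -- S3;
  K5 -- L1;
  K5 -- L2;
  K6 -- S1;
  K6 -- S4;
  K6 -- L2;
}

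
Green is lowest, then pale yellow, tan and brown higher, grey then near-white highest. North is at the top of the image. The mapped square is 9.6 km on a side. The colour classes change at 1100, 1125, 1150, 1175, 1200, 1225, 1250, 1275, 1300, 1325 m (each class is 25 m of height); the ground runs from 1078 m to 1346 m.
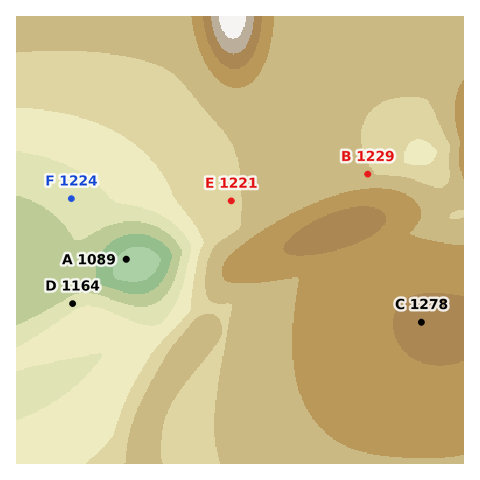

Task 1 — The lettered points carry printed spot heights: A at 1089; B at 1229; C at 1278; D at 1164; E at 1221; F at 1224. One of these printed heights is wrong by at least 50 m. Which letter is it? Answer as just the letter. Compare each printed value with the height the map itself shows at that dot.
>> F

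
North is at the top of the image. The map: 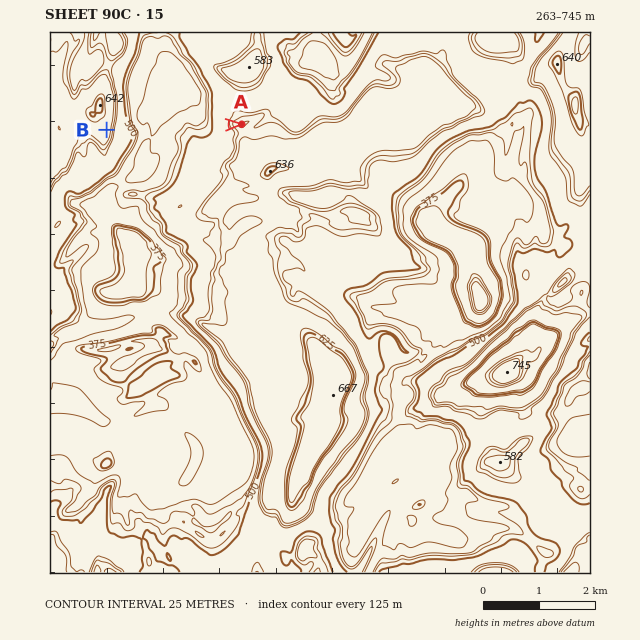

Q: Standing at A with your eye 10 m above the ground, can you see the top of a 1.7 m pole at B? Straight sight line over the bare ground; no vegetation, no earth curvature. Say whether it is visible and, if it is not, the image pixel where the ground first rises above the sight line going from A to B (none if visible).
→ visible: true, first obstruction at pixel None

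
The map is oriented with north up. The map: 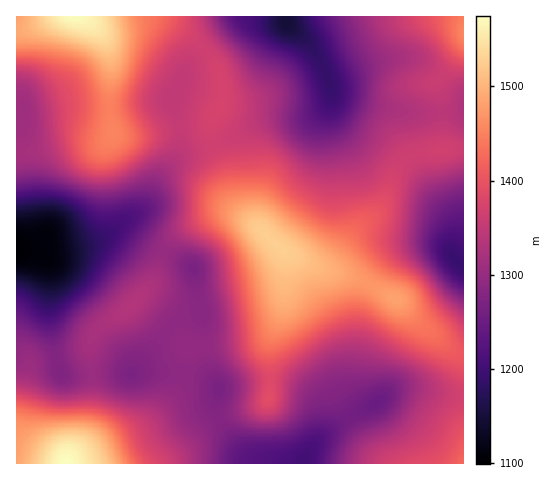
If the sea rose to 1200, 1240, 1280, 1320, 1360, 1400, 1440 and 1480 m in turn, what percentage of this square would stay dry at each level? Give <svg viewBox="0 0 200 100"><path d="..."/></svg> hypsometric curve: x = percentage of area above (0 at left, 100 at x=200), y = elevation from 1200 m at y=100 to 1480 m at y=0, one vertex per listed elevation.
<svg viewBox="0 0 200 100"><path d="M188 100l-12-14-19-15-39-14-37-14-32-14-19-15-15-14"/></svg>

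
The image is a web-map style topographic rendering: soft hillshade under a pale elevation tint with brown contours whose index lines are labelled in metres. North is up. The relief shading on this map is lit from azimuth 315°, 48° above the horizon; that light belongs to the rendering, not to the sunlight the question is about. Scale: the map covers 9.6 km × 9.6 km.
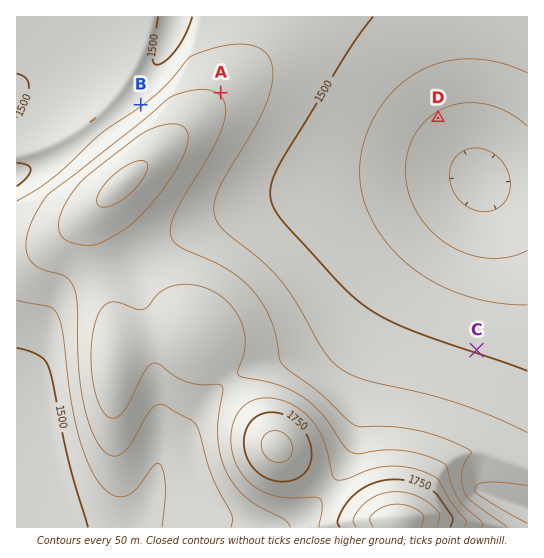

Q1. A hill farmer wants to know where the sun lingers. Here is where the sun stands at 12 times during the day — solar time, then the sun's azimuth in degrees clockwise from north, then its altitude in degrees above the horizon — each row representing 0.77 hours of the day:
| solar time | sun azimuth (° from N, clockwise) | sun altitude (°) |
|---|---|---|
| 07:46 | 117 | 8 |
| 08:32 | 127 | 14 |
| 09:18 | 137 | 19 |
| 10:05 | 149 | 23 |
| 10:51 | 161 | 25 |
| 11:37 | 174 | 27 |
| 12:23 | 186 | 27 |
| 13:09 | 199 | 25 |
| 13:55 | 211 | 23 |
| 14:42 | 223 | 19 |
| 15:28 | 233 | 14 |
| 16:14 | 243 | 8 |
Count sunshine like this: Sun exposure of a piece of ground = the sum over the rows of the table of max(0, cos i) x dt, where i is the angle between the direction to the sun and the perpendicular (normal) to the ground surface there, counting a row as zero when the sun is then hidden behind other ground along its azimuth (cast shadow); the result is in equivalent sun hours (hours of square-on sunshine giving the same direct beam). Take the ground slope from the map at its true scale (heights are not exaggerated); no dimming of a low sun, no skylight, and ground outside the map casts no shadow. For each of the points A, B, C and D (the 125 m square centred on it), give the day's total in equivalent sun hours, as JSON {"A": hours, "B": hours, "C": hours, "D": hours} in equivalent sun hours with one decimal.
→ {"A": 2.8, "B": 2.2, "C": 2.7, "D": 3.4}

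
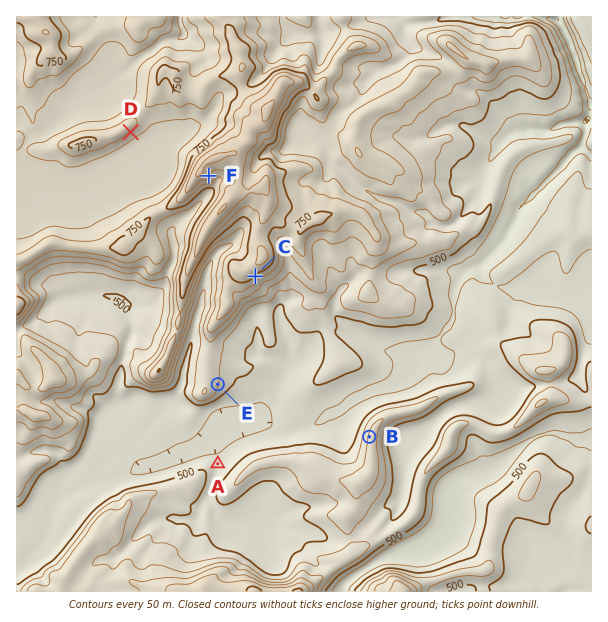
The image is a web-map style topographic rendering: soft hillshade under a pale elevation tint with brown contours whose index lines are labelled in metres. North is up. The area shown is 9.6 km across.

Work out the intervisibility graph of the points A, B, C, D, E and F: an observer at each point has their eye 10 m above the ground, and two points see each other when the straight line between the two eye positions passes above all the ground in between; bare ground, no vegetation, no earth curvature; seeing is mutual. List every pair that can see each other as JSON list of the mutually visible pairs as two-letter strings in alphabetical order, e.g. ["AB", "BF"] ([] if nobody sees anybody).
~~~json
["AC", "AE", "BC", "BE", "CE"]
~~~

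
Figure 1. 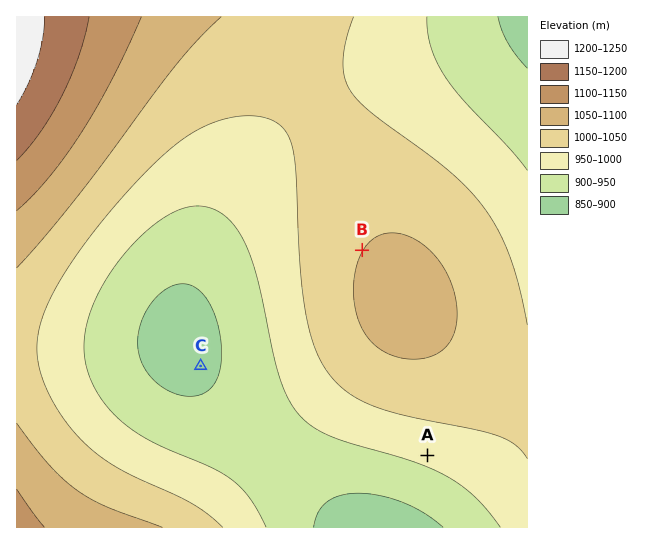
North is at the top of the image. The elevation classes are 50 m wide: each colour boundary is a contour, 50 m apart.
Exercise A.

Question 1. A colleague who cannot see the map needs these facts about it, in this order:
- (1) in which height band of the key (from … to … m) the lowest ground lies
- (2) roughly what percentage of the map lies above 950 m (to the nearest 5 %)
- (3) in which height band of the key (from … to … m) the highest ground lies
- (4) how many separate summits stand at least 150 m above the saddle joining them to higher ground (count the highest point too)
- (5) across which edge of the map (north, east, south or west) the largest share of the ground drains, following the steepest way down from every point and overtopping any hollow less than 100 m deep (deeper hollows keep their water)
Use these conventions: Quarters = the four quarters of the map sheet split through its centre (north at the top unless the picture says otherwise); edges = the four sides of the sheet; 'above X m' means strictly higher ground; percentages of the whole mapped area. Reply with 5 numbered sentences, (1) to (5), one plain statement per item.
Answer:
(1) Between 850 and 900 m: that is the band holding the lowest ground.
(2) Roughly 75 % of the ground is higher than 950 m.
(3) Between 1200 and 1250 m: that is the band holding the highest ground.
(4) 1 summit rises at least 150 m above its surroundings.
(5) Most of the ground drains across the southern edge.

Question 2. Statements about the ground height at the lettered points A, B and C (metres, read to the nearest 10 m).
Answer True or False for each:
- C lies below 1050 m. True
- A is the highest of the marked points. False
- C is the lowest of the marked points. True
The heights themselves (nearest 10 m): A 960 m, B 1050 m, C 890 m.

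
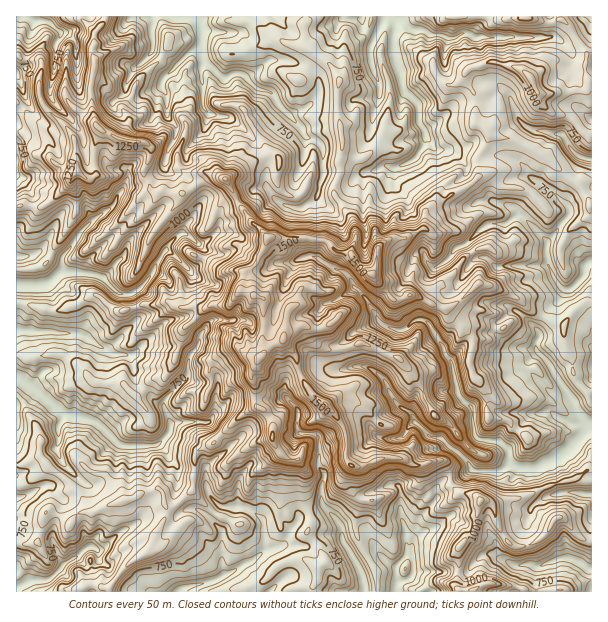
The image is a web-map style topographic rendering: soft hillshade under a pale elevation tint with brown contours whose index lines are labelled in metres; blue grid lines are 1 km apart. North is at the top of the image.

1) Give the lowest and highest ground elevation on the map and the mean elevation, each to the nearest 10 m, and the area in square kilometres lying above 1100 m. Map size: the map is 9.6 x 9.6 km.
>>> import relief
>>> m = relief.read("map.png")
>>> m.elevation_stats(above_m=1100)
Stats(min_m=500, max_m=1730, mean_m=880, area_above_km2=16.5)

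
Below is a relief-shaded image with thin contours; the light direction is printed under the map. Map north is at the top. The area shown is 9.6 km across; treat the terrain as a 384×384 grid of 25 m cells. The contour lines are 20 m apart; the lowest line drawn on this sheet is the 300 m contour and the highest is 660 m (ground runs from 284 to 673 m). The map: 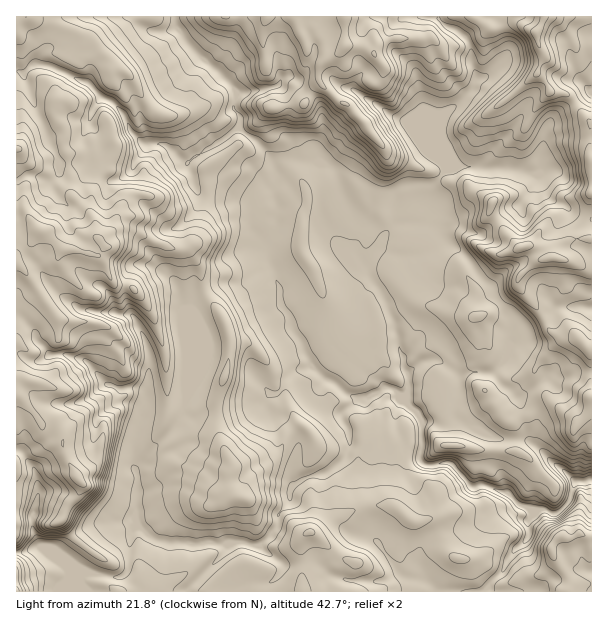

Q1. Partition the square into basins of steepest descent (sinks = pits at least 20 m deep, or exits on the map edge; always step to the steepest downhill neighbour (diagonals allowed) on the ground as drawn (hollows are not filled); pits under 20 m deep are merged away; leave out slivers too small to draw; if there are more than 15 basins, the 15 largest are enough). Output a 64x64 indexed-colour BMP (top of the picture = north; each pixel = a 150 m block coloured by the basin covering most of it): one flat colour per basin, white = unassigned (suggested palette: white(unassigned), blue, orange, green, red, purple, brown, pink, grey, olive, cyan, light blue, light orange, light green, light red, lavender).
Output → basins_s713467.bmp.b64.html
<image width="64" height="64" href="data:image/bmp;base64,Qk12CAAAAAAAAHYAAAAoAAAAQAAAAEAAAAABAAQAAAAAAAAIAAATCwAAEwsAABAAAAAAAAAA////ALR3HwAOf/8ALKAsACgn1gC9Z5QAS1aMAMJ34wB/f38AIr28AM++FwDox64AeLv/AIrfmACWmP8A1bDFABERERERERERERERERERERERERERERERERERERERERERERERERERERERERERERERERERERERERERERERERERERERERERERERERERERERERERERERERERERERERERERERERERERERERERERERERERERERERERERERERERERERERERERERERERERERERERERERERERERERERERERERERERERERERERERERERERERERERERERERERERERERERERERERERERERERERERERERERERERERERERERERERERERERERERERERERERERERERERERERERERERERERERERERERERERERERERERERERERERERERERERERERERERERERERERERERERERERERERERERERERERERERERERERERERERERERERERERERERERERERERERERERERERERERERERERERERERERERERERERERERERERERERERERERERERERERERERERERERERERERERERERERERERERERERERERERERERERERERERERERERERERERERERERERERERERERERERERERERERERERERERERERERERERERERERERERERERERERERERERERERERERERERERERERERERERERERERERERERERERERERERERERERERERERERERERERERERERERERERERERERERERERERERERERERERERERERERERERERERERERERERERERERERERERERERERERERERERERERERERERERERERERERERERERERERERERERERERERERERERERERERERERERERERERERERERERERERERERERERERERERERERERERERERERERERERERERERERERERERERERERERERERERERERERERERERERERERERERERERERERERERERERERERERERERERERERERERERERERERERERERERERERERERERERERERERERERERERERERERERERERERERERERERERERERERERERERERERERERERERERERERERERERERERERERERERERERERERERERERERERERERERERERERERERERERERERERERERERERERERERERERERERERERERERERERERERERERERERESERERERERERERERERERERERERERERERERERERERERIiIRERERERERERERERERERERERERERERERERERERERIiIhEREREREREREREREREREREREREREREREREREREREiIiEREREREREREREREREREREREREREREREREREREREiIiIREREREREREREREREREREREREREREREREREREREiIiIhEREREREREREREREREREREREREREREREREREREiIiIiERERERERERERERERERERERERERERERERERERESIiIiIRERERERERERERERERERERERERERERERERERERIiIiIhERERERERERERERERERERERERERERERERERERERIiIRERERERERERERERERERERERERERERERERERERERERERERERERERERERERERERERERERERERERERERERERERERERERERERERERERERERERERERERERERERERERERERERERERERERERERERERERERERERERERERERERERERERERERERERERERERERERERERERERERERERERERERERERERERERERERERERERERERERERERERERERERERERERERERERERERERERERERERERERERERERERERERERERERERERERERERERERERERERERERERERERERERERERERERERERERERERERERERERERERERERERERERERERERERERERERERERERERERERERERERERERERERERERERERERERERERERERERERERERERERERERERERERERERERERERERERERERERERERERERERERERERERERERERERERERERERERERERERERERERERERERERERERERERERERERERERERERERERERERERERERERERERERERERERERERERERERERERERERERERERERERERERERERERERERERERERERERERERERERERERERERERERERERERERERERERERERERERERERERERERERERERERERERERERERERERERERERERERERERERERERERERERExEREREREREREREREREREREREREREREREREREREREREzERERERERERERERERERERERERERERERERERERERERMzMRERERERERERERERERERERERERERERERERERERERMzMxERERERERERERERERERERERERERERERERERERERMzMzEREREREREREREREREREREREREREREREREREREREzMzMRERERERERERERERERERERERERERERERERERERERMzMxERERERERERERERERERERERERERERERERERERERMzMzEREREREREREREREREREREREREREREREREREREREzMzMRERERERERERERERERERERERERERERERERERERETMzMxEREREREREREREREREREREREREREREREREREREREzMz"/>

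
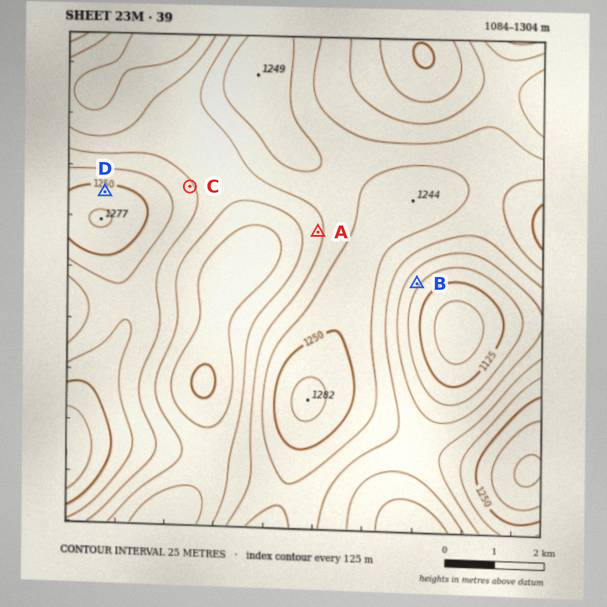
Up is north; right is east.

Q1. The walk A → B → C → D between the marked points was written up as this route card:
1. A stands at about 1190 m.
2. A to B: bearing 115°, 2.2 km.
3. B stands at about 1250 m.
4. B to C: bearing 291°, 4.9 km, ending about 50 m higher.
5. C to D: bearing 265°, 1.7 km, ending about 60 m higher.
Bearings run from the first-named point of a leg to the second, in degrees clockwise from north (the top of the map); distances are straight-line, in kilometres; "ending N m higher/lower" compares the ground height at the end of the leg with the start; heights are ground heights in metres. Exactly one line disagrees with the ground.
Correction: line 3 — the height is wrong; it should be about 1150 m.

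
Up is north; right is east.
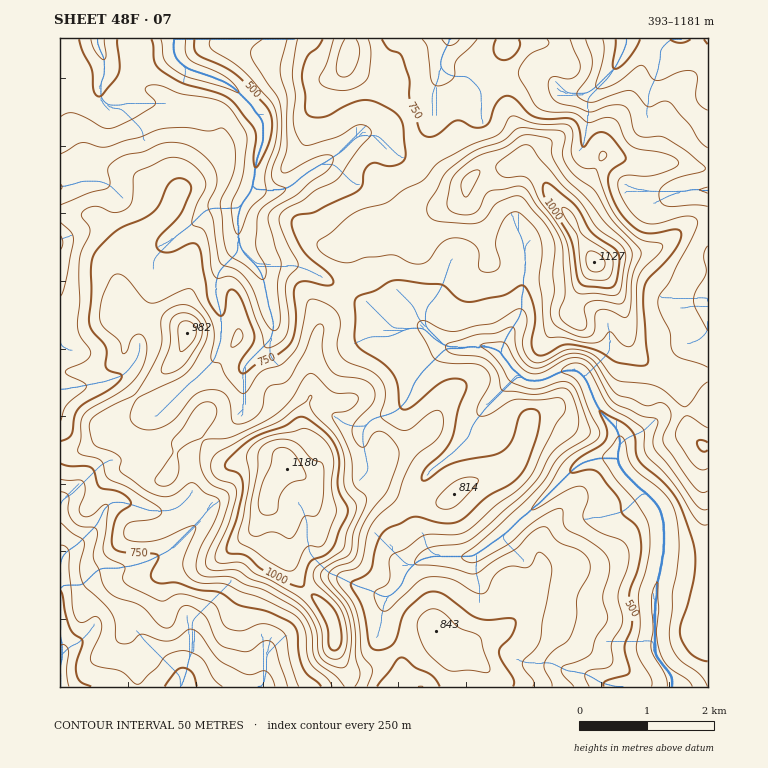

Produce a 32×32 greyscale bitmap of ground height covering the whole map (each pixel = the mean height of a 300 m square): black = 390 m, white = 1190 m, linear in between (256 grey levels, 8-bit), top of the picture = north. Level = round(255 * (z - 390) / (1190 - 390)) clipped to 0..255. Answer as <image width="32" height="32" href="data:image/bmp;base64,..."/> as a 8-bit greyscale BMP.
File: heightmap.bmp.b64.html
<image width="32" height="32" href="data:image/bmp;base64,Qk02CAAAAAAAADYEAAAoAAAAIAAAACAAAAABAAgAAAAAAAAEAAATCwAAEwsAAAABAAAAAAAAAAAAAAEBAQACAgIAAwMDAAQEBAAFBQUABgYGAAcHBwAICAgACQkJAAoKCgALCwsADAwMAA0NDQAODg4ADw8PABAQEAAREREAEhISABMTEwAUFBQAFRUVABYWFgAXFxcAGBgYABkZGQAaGhoAGxsbABwcHAAdHR0AHh4eAB8fHwAgICAAISEhACIiIgAjIyMAJCQkACUlJQAmJiYAJycnACgoKAApKSkAKioqACsrKwAsLCwALS0tAC4uLgAvLy8AMDAwADExMQAyMjIAMzMzADQ0NAA1NTUANjY2ADc3NwA4ODgAOTk5ADo6OgA7OzsAPDw8AD09PQA+Pj4APz8/AEBAQABBQUEAQkJCAENDQwBEREQARUVFAEZGRgBHR0cASEhIAElJSQBKSkoAS0tLAExMTABNTU0ATk5OAE9PTwBQUFAAUVFRAFJSUgBTU1MAVFRUAFVVVQBWVlYAV1dXAFhYWABZWVkAWlpaAFtbWwBcXFwAXV1dAF5eXgBfX18AYGBgAGFhYQBiYmIAY2NjAGRkZABlZWUAZmZmAGdnZwBoaGgAaWlpAGpqagBra2sAbGxsAG1tbQBubm4Ab29vAHBwcABxcXEAcnJyAHNzcwB0dHQAdXV1AHZ2dgB3d3cAeHh4AHl5eQB6enoAe3t7AHx8fAB9fX0Afn5+AH9/fwCAgIAAgYGBAIKCggCDg4MAhISEAIWFhQCGhoYAh4eHAIiIiACJiYkAioqKAIuLiwCMjIwAjY2NAI6OjgCPj48AkJCQAJGRkQCSkpIAk5OTAJSUlACVlZUAlpaWAJeXlwCYmJgAmZmZAJqamgCbm5sAnJycAJ2dnQCenp4An5+fAKCgoAChoaEAoqKiAKOjowCkpKQApaWlAKampgCnp6cAqKioAKmpqQCqqqoAq6urAKysrACtra0Arq6uAK+vrwCwsLAAsbGxALKysgCzs7MAtLS0ALW1tQC2trYAt7e3ALi4uAC5ubkAurq6ALu7uwC8vLwAvb29AL6+vgC/v78AwMDAAMHBwQDCwsIAw8PDAMTExADFxcUAxsbGAMfHxwDIyMgAycnJAMrKygDLy8sAzMzMAM3NzQDOzs4Az8/PANDQ0ADR0dEA0tLSANPT0wDU1NQA1dXVANbW1gDX19cA2NjYANnZ2QDa2toA29vbANzc3ADd3d0A3t7eAN/f3wDg4OAA4eHhAOLi4gDj4+MA5OTkAOXl5QDm5uYA5+fnAOjo6ADp6ekA6urqAOvr6wDs7OwA7e3tAO7u7gDv7+8A8PDwAPHx8QDy8vIA8/PzAPT09AD19fUA9vb2APf39wD4+PgA+fn5APr6+gD7+/sA/Pz8AP39/QD+/v4A////ABgpLjMxIyEyPUFFX3aOln5ubHR+f35vXks8LSQcCgMQFzA6PDkxLz5MTU5oj7KZenR3hY2JeWldTUY9LRUFEyMdKz5EREY/T11bWW2XxJpvcX6Oi4R5cGZZT0MwFQYeKik1QElSV0xaaWtwgavDkWprfYh9c3FxaFxTSTgYBhwrL0FPWWNkZGx4gpGqvqh6ZGFtdm5mZ2poXVNINBYFGSc0SltmcXiFlJepvsu1jnltX1thXFZiZWVgWEw6HwYVJDVNZnBzeoqqvcnW2MizlnRjV05JQUtaYl1WSjsnCRIkP01thIaCg5vE4OHi2smie25nYmFTPkFXUEQ4MSUKEylSYWh7gYiIjrTk8eji1LOLeXR6emxXPjxFOC0mGggZOFdobnuPlI6VrOD36+nRrZuIeX+FfW9cPTM3LiANDS1NaW+GlJ6kmq6+2ff37M6jmpF6dHyAfnZaNCckEBIoR118hZCXm6KhrsDY8PHhzZ+aloV3cHFzeWpLLxwOJEFabXOQm5mWnqSiobXN1tK0lJKLiIZyam10c19PNBgqSGRta4iXk4qOoaWSkKC2tqSbinp5g3VlZW9yZlIrMEJKXV9ea3uNkIuPl4uIlaGuo6GSeG92d2taVVFZQy9RWl1qYmJocXuUoI+GfHqIk6CUjYJybGttalQ+RjwvRWhsbGxnXGR4gImnpIV/b22Clol5cW1rYFROQU5wZlhsenprYlxcboKFiKS0ioBzWHCRiXRta2ZfX1hTVneKmI2GgGhfV1tzjI2ImJx7eWZObIiFdG5saGpubWpidpuplZWBZVtSWXGHiH2Bg29wV01ufHd1cm9ucHR4dnF8l7G3soJmW1JWcYB+eHl8ZlhFS2JueH17eXt6e4GCen+Yw9/DjHFgVVFse3t1c3ZePz9PZXuGh4WFiIN+goN8fpfK3L+Wgm1XU2Rvd3ZwaFc4PlVxfYOKjI2NjImKhH2Dps66nHhwcWBaY2NncXZoUDQ3Umlyd4CGiY6Wo6KPhZnFxaF5X1hZWUlRVmFtdHBWOio8TF9qcnmAhpKqr6KdtMGmjmhbVUtGTE1UX2VsaFZEKUFRTllrdHZ6hpywsre5qYyCb2lmXFJER0dOVFtWTEQpM1ldWWBrb3Z6gZGgsbCcfX12ZWBYSjs5NTpBRURDPyYpXWtpYmVvc3F1dX6Sk454bmdST0pAMi0pLzQ3OjwvGC9fdXRubnNybG9udHppX1hSV0pGQjYvJiUvMzAoHxcmQ2B7g4F7d3BmaGlta1xQRjc9Pzo6Mi8jGywqFxAXKD1NY3uNkoF4bmBiaGxnWVZTOScyLzEwKhkaLSULHDE6QkpecoeVf3JqXVlmc3RkXU86IiUoJic="/>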